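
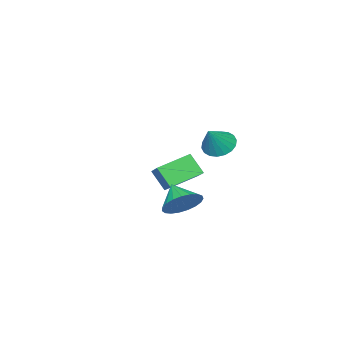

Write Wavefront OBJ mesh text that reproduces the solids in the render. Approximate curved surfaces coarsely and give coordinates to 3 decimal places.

v -1.537 2.705 -0.028
v -0.947 2.686 -0.523
v -0.663 2.815 1.008
v -1.017 3.021 -0.5
v -1.189 3.293 -0.384
v -1.431 3.448 -0.197
v -1.693 3.457 0.023
v -1.925 3.316 0.233
v -2.079 3.055 0.392
v -2.126 2.724 0.467
v -2.057 2.389 0.444
v -1.884 2.117 0.327
v -1.643 1.961 0.14
v -1.38 1.953 -0.08
v -1.149 2.093 -0.29
v -0.994 2.355 -0.448
v 1.489 3.22 -2.262
v 1.965 3.549 -1.572
v 1.091 2.32 -1.558
v 1.637 3.725 -1.532
v 1.284 3.814 -1.618
v 0.966 3.801 -1.815
v 0.739 3.686 -2.09
v 0.641 3.492 -2.394
v 0.69 3.25 -2.675
v 0.877 3.003 -2.885
v 1.17 2.794 -2.988
v 1.518 2.658 -2.964
v 1.861 2.62 -2.82
v 2.14 2.685 -2.578
v 2.306 2.843 -2.283
v 2.331 3.066 -1.983
v 2.21 3.316 -1.732
v -3.291 -1.637 -4.551
v -3.275 -2.375 -3.592
v -4.697 -0.92 -3.975
v -4.681 -1.657 -3.016
v -2.459 -0.623 -3.784
v -2.443 -1.36 -2.825
v -3.865 0.095 -3.208
v -3.849 -0.643 -2.249
f 2 1 4
f 2 4 3
f 4 1 5
f 4 5 3
f 5 1 6
f 5 6 3
f 6 1 7
f 6 7 3
f 7 1 8
f 7 8 3
f 8 1 9
f 8 9 3
f 9 1 10
f 9 10 3
f 10 1 11
f 10 11 3
f 11 1 12
f 11 12 3
f 12 1 13
f 12 13 3
f 13 1 14
f 13 14 3
f 14 1 15
f 14 15 3
f 15 1 16
f 15 16 3
f 16 1 2
f 16 2 3
f 18 17 20
f 18 20 19
f 20 17 21
f 20 21 19
f 21 17 22
f 21 22 19
f 22 17 23
f 22 23 19
f 23 17 24
f 23 24 19
f 24 17 25
f 24 25 19
f 25 17 26
f 25 26 19
f 26 17 27
f 26 27 19
f 27 17 28
f 27 28 19
f 28 17 29
f 28 29 19
f 29 17 30
f 29 30 19
f 30 17 31
f 30 31 19
f 31 17 32
f 31 32 19
f 32 17 33
f 32 33 19
f 33 17 18
f 33 18 19
f 35 37 34
f 38 35 34
f 34 37 36
f 36 38 34
f 35 41 37
f 39 35 38
f 39 41 35
f 37 41 36
f 40 38 36
f 36 41 40
f 40 39 38
f 41 39 40



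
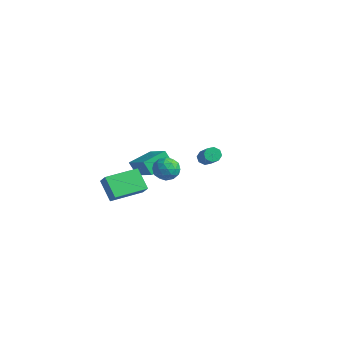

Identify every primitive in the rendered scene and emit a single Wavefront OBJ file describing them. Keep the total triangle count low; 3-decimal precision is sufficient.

v -2.857 -4.725 -0.912
v -2.23 -4.89 -0.218
v -2.402 -2.717 -0.846
v -1.775 -2.882 -0.152
v -1.765 -4.938 -1.948
v -1.138 -5.103 -1.254
v -1.31 -2.93 -1.882
v -0.683 -3.095 -1.188
v -3.837 -1.78 -1.14
v -2.23 -2.071 -0.208
v -3.741 -0.235 -0.822
v -2.135 -0.527 0.11
v -3.305 -1.633 -2.01
v -1.699 -1.925 -1.078
v -3.21 -0.089 -1.692
v -1.603 -0.38 -0.76
v 0.248 -1.824 0.745
v 0.824 -2.242 1.174
v -0.204 -2.978 0.226
v 0.372 -3.396 0.655
v -0.258 -3.03 1.053
v 0.021 -2.317 1.374
v 0.599 -2.903 0.026
v 0.878 -2.19 0.347
v 1.041 -2.909 0.729
v 0.511 -2.988 1.364
v 0.109 -2.232 0.036
v -0.421 -2.311 0.671
v 0.575 -1.931 1.005
v 0.045 -3.289 0.395
v -0.326 -3.073 0.629
v 0.013 -3.319 0.881
v 0.104 -1.976 1.123
v 0.442 -2.221 1.375
v -0.194 -2.685 1.304
v 0.178 -2.999 0.025
v 0.516 -3.244 0.277
v 0.607 -1.901 0.519
v 0.946 -2.147 0.771
v 0.814 -2.535 0.096
v 1.041 -2.569 0.996
v 0.776 -3.248 0.69
v 0.909 -2.958 0.321
v 1.073 -2.539 0.509
v 0.73 -2.615 1.369
v 0.465 -3.294 1.064
v 0.094 -3.079 1.298
v 0.258 -2.66 1.487
v 0.858 -3.008 1.108
v 0.155 -1.926 0.336
v -0.11 -2.605 0.031
v 0.362 -2.56 -0.087
v 0.526 -2.141 0.102
v -0.156 -1.972 0.71
v -0.421 -2.651 0.404
v -0.453 -2.681 0.891
v -0.289 -2.262 1.079
v -0.238 -2.212 0.292
v -3.492 3.905 -2.986
v -3.106 4.01 -3.363
v -1.861 3.42 -2.251
v -2.248 3.315 -1.874
v -3.177 4.338 -3.109
v -1.932 3.749 -1.997
v -3.433 4.413 -2.783
v -2.188 3.823 -1.671
v -3.724 4.19 -2.576
v -2.479 3.6 -1.464
v -3.879 3.8 -2.609
v -2.634 3.21 -1.497
v -3.808 3.471 -2.863
v -2.563 2.882 -1.751
v -3.552 3.397 -3.189
v -2.307 2.807 -2.077
v -3.261 3.62 -3.396
v -2.016 3.03 -2.284
f 2 4 1
f 5 2 1
f 1 4 3
f 3 5 1
f 2 8 4
f 6 2 5
f 6 8 2
f 4 8 3
f 7 5 3
f 3 8 7
f 7 6 5
f 8 6 7
f 10 12 9
f 13 10 9
f 9 12 11
f 11 13 9
f 10 16 12
f 14 10 13
f 14 16 10
f 12 16 11
f 15 13 11
f 11 16 15
f 15 14 13
f 16 14 15
f 17 54 33
f 54 28 57
f 33 57 22
f 54 57 33
f 17 33 29
f 33 22 34
f 29 34 18
f 33 34 29
f 17 29 38
f 29 18 39
f 38 39 24
f 29 39 38
f 17 38 50
f 38 24 53
f 50 53 27
f 38 53 50
f 17 50 54
f 50 27 58
f 54 58 28
f 50 58 54
f 18 34 45
f 34 22 48
f 45 48 26
f 34 48 45
f 22 57 35
f 57 28 56
f 35 56 21
f 57 56 35
f 28 58 55
f 58 27 51
f 55 51 19
f 58 51 55
f 27 53 52
f 53 24 40
f 52 40 23
f 53 40 52
f 24 39 44
f 39 18 41
f 44 41 25
f 39 41 44
f 20 46 32
f 46 26 47
f 32 47 21
f 46 47 32
f 20 32 30
f 32 21 31
f 30 31 19
f 32 31 30
f 20 30 37
f 30 19 36
f 37 36 23
f 30 36 37
f 20 37 42
f 37 23 43
f 42 43 25
f 37 43 42
f 20 42 46
f 42 25 49
f 46 49 26
f 42 49 46
f 21 47 35
f 47 26 48
f 35 48 22
f 47 48 35
f 19 31 55
f 31 21 56
f 55 56 28
f 31 56 55
f 23 36 52
f 36 19 51
f 52 51 27
f 36 51 52
f 25 43 44
f 43 23 40
f 44 40 24
f 43 40 44
f 26 49 45
f 49 25 41
f 45 41 18
f 49 41 45
f 60 59 63
f 60 63 61
f 61 63 64
f 61 64 62
f 63 59 65
f 63 65 64
f 64 65 66
f 64 66 62
f 65 59 67
f 65 67 66
f 66 67 68
f 66 68 62
f 67 59 69
f 67 69 68
f 68 69 70
f 68 70 62
f 69 59 71
f 69 71 70
f 70 71 72
f 70 72 62
f 71 59 73
f 71 73 72
f 72 73 74
f 72 74 62
f 73 59 75
f 73 75 74
f 74 75 76
f 74 76 62
f 75 59 60
f 75 60 76
f 76 60 61
f 76 61 62



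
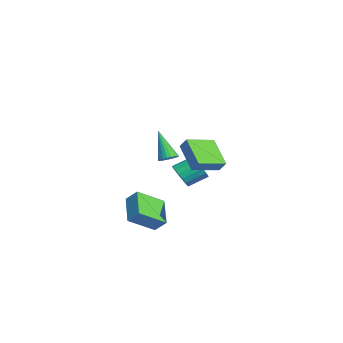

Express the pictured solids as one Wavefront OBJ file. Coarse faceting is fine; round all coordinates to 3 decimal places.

v -2.883 0.328 0.894
v -2.448 0.644 1.539
v -3.6 2.04 0.537
v -3.165 2.357 1.182
v -1.235 0.743 -0.422
v -0.8 1.06 0.223
v -1.952 2.456 -0.779
v -1.517 2.772 -0.134
v 2.52 -3.405 -2.653
v 0.847 -3.276 -1.659
v 2.056 -1.835 -3.637
v 0.383 -1.707 -2.643
v 2.977 -2.833 -1.957
v 1.304 -2.705 -0.963
v 2.513 -1.264 -2.941
v 0.84 -1.135 -1.947
v 4.002 -1.382 2.401
v 4.504 -1.296 2.679
v 3.098 -1.798 4.159
v 4.407 -1.076 2.682
v 4.24 -0.908 2.636
v 4.032 -0.822 2.549
v 3.819 -0.832 2.437
v 3.637 -0.938 2.319
v 3.518 -1.121 2.215
v 3.484 -1.348 2.143
v 3.538 -1.582 2.115
v 3.673 -1.78 2.138
v 3.865 -1.91 2.205
v 4.08 -1.949 2.307
v 4.282 -1.889 2.425
v 4.435 -1.742 2.538
v 4.514 -1.532 2.628
v -3.839 0.503 -1.835
v -3.37 0.168 -1.157
v -3.472 1.382 -0.487
v -3.941 1.717 -1.165
v -3.089 0.321 -1.391
v -3.192 1.535 -0.721
v -2.957 0.51 -1.714
v -3.06 1.724 -1.043
v -3 0.698 -2.06
v -3.102 1.911 -1.389
v -3.209 0.847 -2.361
v -3.311 2.061 -1.691
v -3.542 0.928 -2.559
v -3.645 2.142 -1.888
v -3.935 0.925 -2.613
v -4.037 2.138 -1.943
v -4.308 0.838 -2.513
v -4.41 2.052 -1.843
v -4.588 0.685 -2.279
v -4.691 1.899 -1.609
v -4.72 0.496 -1.957
v -4.823 1.71 -1.286
v -4.678 0.309 -1.611
v -4.78 1.522 -0.94
v -4.469 0.159 -1.309
v -4.571 1.373 -0.639
v -4.135 0.078 -1.112
v -4.238 1.292 -0.441
v -3.743 0.082 -1.057
v -3.845 1.295 -0.387
f 2 4 1
f 5 2 1
f 1 4 3
f 3 5 1
f 2 8 4
f 6 2 5
f 6 8 2
f 4 8 3
f 7 5 3
f 3 8 7
f 7 6 5
f 8 6 7
f 10 12 9
f 13 10 9
f 9 12 11
f 11 13 9
f 10 16 12
f 14 10 13
f 14 16 10
f 12 16 11
f 15 13 11
f 11 16 15
f 15 14 13
f 16 14 15
f 18 17 20
f 18 20 19
f 20 17 21
f 20 21 19
f 21 17 22
f 21 22 19
f 22 17 23
f 22 23 19
f 23 17 24
f 23 24 19
f 24 17 25
f 24 25 19
f 25 17 26
f 25 26 19
f 26 17 27
f 26 27 19
f 27 17 28
f 27 28 19
f 28 17 29
f 28 29 19
f 29 17 30
f 29 30 19
f 30 17 31
f 30 31 19
f 31 17 32
f 31 32 19
f 32 17 33
f 32 33 19
f 33 17 18
f 33 18 19
f 35 34 38
f 35 38 36
f 36 38 39
f 36 39 37
f 38 34 40
f 38 40 39
f 39 40 41
f 39 41 37
f 40 34 42
f 40 42 41
f 41 42 43
f 41 43 37
f 42 34 44
f 42 44 43
f 43 44 45
f 43 45 37
f 44 34 46
f 44 46 45
f 45 46 47
f 45 47 37
f 46 34 48
f 46 48 47
f 47 48 49
f 47 49 37
f 48 34 50
f 48 50 49
f 49 50 51
f 49 51 37
f 50 34 52
f 50 52 51
f 51 52 53
f 51 53 37
f 52 34 54
f 52 54 53
f 53 54 55
f 53 55 37
f 54 34 56
f 54 56 55
f 55 56 57
f 55 57 37
f 56 34 58
f 56 58 57
f 57 58 59
f 57 59 37
f 58 34 60
f 58 60 59
f 59 60 61
f 59 61 37
f 60 34 62
f 60 62 61
f 61 62 63
f 61 63 37
f 62 34 35
f 62 35 63
f 63 35 36
f 63 36 37



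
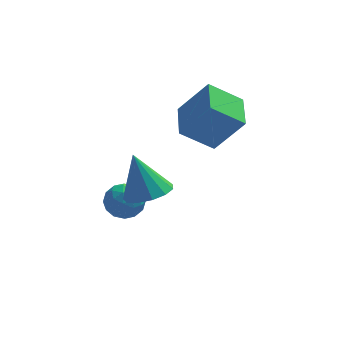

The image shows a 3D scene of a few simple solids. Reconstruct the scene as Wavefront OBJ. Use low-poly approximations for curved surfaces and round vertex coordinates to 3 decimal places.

v -0.22 -0.81 1.804
v 0.899 -1.015 3.301
v -0.125 0.801 1.954
v 0.994 0.595 3.451
v 1.086 -0.795 0.829
v 2.205 -1.001 2.326
v 1.181 0.815 0.979
v 2.3 0.61 2.476
v -2.621 -0.443 -1.327
v -1.865 -0.227 -1.625
v -2.675 -1.473 -2.215
v -1.919 -1.257 -2.513
v -1.99 -1.577 -1.738
v -1.956 -0.94 -1.19
v -2.584 -0.76 -2.65
v -2.55 -0.123 -2.102
v -1.842 -0.422 -2.443
v -1.475 -0.927 -1.879
v -3.065 -0.773 -1.961
v -2.698 -1.278 -1.397
v -2.238 -0.245 -1.398
v -2.302 -1.455 -2.442
v -2.344 -1.644 -1.987
v -1.899 -1.516 -2.162
v -2.292 -0.664 -1.142
v -1.847 -0.537 -1.317
v -1.921 -1.331 -1.384
v -2.693 -1.163 -2.523
v -2.248 -1.036 -2.698
v -2.641 -0.184 -1.678
v -2.196 -0.056 -1.853
v -2.619 -0.369 -2.456
v -1.78 -0.232 -2.054
v -1.812 -0.838 -2.576
v -2.203 -0.545 -2.657
v -2.183 -0.171 -2.334
v -1.564 -0.529 -1.723
v -1.596 -1.135 -2.244
v -1.638 -1.323 -1.789
v -1.618 -0.949 -1.467
v -1.551 -0.644 -2.203
v -2.944 -0.565 -1.596
v -2.976 -1.171 -2.117
v -2.922 -0.751 -2.373
v -2.902 -0.377 -2.051
v -2.728 -0.862 -1.264
v -2.76 -1.468 -1.786
v -2.357 -1.529 -1.506
v -2.337 -1.155 -1.183
v -2.989 -1.056 -1.637
v -1.497 -2.733 0.064
v -0.932 -3.398 0.464
v -2.003 -2.147 1.756
v -0.626 -2.956 0.402
v -0.597 -2.443 0.233
v -0.854 -2.022 0.011
v -1.314 -1.826 -0.195
v -1.833 -1.919 -0.318
v -2.245 -2.269 -0.32
v -2.419 -2.767 -0.2
v -2.301 -3.254 0.004
v -1.927 -3.575 0.227
v -1.417 -3.629 0.398
f 2 4 1
f 5 2 1
f 1 4 3
f 3 5 1
f 2 8 4
f 6 2 5
f 6 8 2
f 4 8 3
f 7 5 3
f 3 8 7
f 7 6 5
f 8 6 7
f 9 46 25
f 46 20 49
f 25 49 14
f 46 49 25
f 9 25 21
f 25 14 26
f 21 26 10
f 25 26 21
f 9 21 30
f 21 10 31
f 30 31 16
f 21 31 30
f 9 30 42
f 30 16 45
f 42 45 19
f 30 45 42
f 9 42 46
f 42 19 50
f 46 50 20
f 42 50 46
f 10 26 37
f 26 14 40
f 37 40 18
f 26 40 37
f 14 49 27
f 49 20 48
f 27 48 13
f 49 48 27
f 20 50 47
f 50 19 43
f 47 43 11
f 50 43 47
f 19 45 44
f 45 16 32
f 44 32 15
f 45 32 44
f 16 31 36
f 31 10 33
f 36 33 17
f 31 33 36
f 12 38 24
f 38 18 39
f 24 39 13
f 38 39 24
f 12 24 22
f 24 13 23
f 22 23 11
f 24 23 22
f 12 22 29
f 22 11 28
f 29 28 15
f 22 28 29
f 12 29 34
f 29 15 35
f 34 35 17
f 29 35 34
f 12 34 38
f 34 17 41
f 38 41 18
f 34 41 38
f 13 39 27
f 39 18 40
f 27 40 14
f 39 40 27
f 11 23 47
f 23 13 48
f 47 48 20
f 23 48 47
f 15 28 44
f 28 11 43
f 44 43 19
f 28 43 44
f 17 35 36
f 35 15 32
f 36 32 16
f 35 32 36
f 18 41 37
f 41 17 33
f 37 33 10
f 41 33 37
f 52 51 54
f 52 54 53
f 54 51 55
f 54 55 53
f 55 51 56
f 55 56 53
f 56 51 57
f 56 57 53
f 57 51 58
f 57 58 53
f 58 51 59
f 58 59 53
f 59 51 60
f 59 60 53
f 60 51 61
f 60 61 53
f 61 51 62
f 61 62 53
f 62 51 63
f 62 63 53
f 63 51 52
f 63 52 53



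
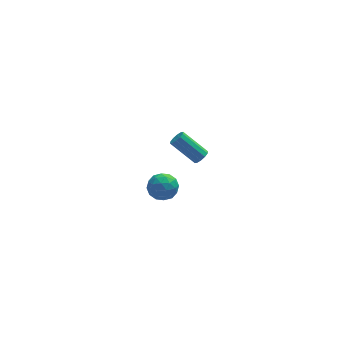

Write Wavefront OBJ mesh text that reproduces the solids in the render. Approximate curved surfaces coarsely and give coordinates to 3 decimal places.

v -0.423 4.259 -4.114
v 0.066 4.703 -3.406
v -0.286 2.897 -3.354
v 0.203 3.341 -2.646
v -0.74 3.521 -2.77
v -0.824 4.362 -3.24
v 0.604 3.238 -3.52
v 0.52 4.079 -3.99
v 0.7 4.072 -3.04
v -0.13 4.247 -2.576
v -0.09 3.353 -4.184
v -0.92 3.528 -3.72
v -0.191 4.6 -3.827
v -0.029 3 -2.933
v -0.583 3.105 -3.006
v -0.296 3.366 -2.59
v -0.714 4.4 -3.729
v -0.427 4.661 -3.313
v -0.9 3.967 -2.939
v 0.207 2.939 -3.447
v 0.494 3.2 -3.031
v 0.076 4.234 -4.17
v 0.363 4.495 -3.754
v 0.68 3.633 -3.821
v 0.47 4.49 -3.195
v 0.55 3.69 -2.749
v 0.786 3.629 -3.262
v 0.736 4.124 -3.538
v -0.019 4.593 -2.923
v 0.062 3.793 -2.476
v -0.492 3.899 -2.549
v -0.542 4.393 -2.825
v 0.354 4.222 -2.707
v -0.282 3.807 -4.284
v -0.201 3.007 -3.837
v 0.322 3.207 -3.935
v 0.272 3.701 -4.211
v -0.77 3.91 -4.011
v -0.69 3.11 -3.565
v -0.956 3.476 -3.222
v -1.006 3.971 -3.498
v -0.574 3.378 -4.053
v 1.227 -0.631 3.316
v 1.54 -0.731 3.693
v 0.346 0.011 4.881
v 0.033 0.111 4.504
v 1.607 -0.449 3.585
v 0.414 0.293 4.773
v 1.529 -0.237 3.374
v 0.336 0.505 4.562
v 1.336 -0.175 3.141
v 0.142 0.567 4.329
v 1.101 -0.288 2.975
v -0.093 0.454 4.163
v 0.914 -0.531 2.939
v -0.28 0.211 4.127
v 0.846 -0.813 3.047
v -0.347 -0.071 4.235
v 0.924 -1.025 3.258
v -0.269 -0.283 4.446
v 1.118 -1.087 3.491
v -0.076 -0.345 4.679
v 1.353 -0.974 3.657
v 0.159 -0.232 4.845
f 1 38 17
f 38 12 41
f 17 41 6
f 38 41 17
f 1 17 13
f 17 6 18
f 13 18 2
f 17 18 13
f 1 13 22
f 13 2 23
f 22 23 8
f 13 23 22
f 1 22 34
f 22 8 37
f 34 37 11
f 22 37 34
f 1 34 38
f 34 11 42
f 38 42 12
f 34 42 38
f 2 18 29
f 18 6 32
f 29 32 10
f 18 32 29
f 6 41 19
f 41 12 40
f 19 40 5
f 41 40 19
f 12 42 39
f 42 11 35
f 39 35 3
f 42 35 39
f 11 37 36
f 37 8 24
f 36 24 7
f 37 24 36
f 8 23 28
f 23 2 25
f 28 25 9
f 23 25 28
f 4 30 16
f 30 10 31
f 16 31 5
f 30 31 16
f 4 16 14
f 16 5 15
f 14 15 3
f 16 15 14
f 4 14 21
f 14 3 20
f 21 20 7
f 14 20 21
f 4 21 26
f 21 7 27
f 26 27 9
f 21 27 26
f 4 26 30
f 26 9 33
f 30 33 10
f 26 33 30
f 5 31 19
f 31 10 32
f 19 32 6
f 31 32 19
f 3 15 39
f 15 5 40
f 39 40 12
f 15 40 39
f 7 20 36
f 20 3 35
f 36 35 11
f 20 35 36
f 9 27 28
f 27 7 24
f 28 24 8
f 27 24 28
f 10 33 29
f 33 9 25
f 29 25 2
f 33 25 29
f 44 43 47
f 44 47 45
f 45 47 48
f 45 48 46
f 47 43 49
f 47 49 48
f 48 49 50
f 48 50 46
f 49 43 51
f 49 51 50
f 50 51 52
f 50 52 46
f 51 43 53
f 51 53 52
f 52 53 54
f 52 54 46
f 53 43 55
f 53 55 54
f 54 55 56
f 54 56 46
f 55 43 57
f 55 57 56
f 56 57 58
f 56 58 46
f 57 43 59
f 57 59 58
f 58 59 60
f 58 60 46
f 59 43 61
f 59 61 60
f 60 61 62
f 60 62 46
f 61 43 63
f 61 63 62
f 62 63 64
f 62 64 46
f 63 43 44
f 63 44 64
f 64 44 45
f 64 45 46



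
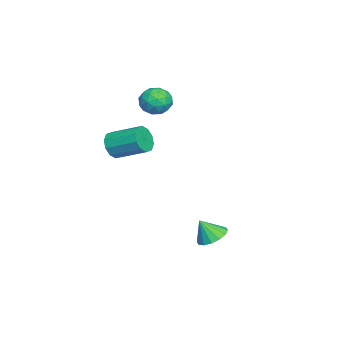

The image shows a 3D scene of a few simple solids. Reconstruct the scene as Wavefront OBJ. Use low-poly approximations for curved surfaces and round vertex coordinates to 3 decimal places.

v 1.494 1.715 -3.955
v 1.986 1.15 -4.336
v 1.606 1.105 -2.905
v 2.258 1.455 -4.188
v 2.326 1.83 -3.978
v 2.17 2.174 -3.761
v 1.834 2.395 -3.597
v 1.406 2.433 -3.529
v 1.002 2.28 -3.575
v 0.73 1.975 -3.723
v 0.662 1.6 -3.933
v 0.817 1.256 -4.149
v 1.154 1.035 -4.314
v 1.582 0.997 -4.382
v -2.722 -1.088 2.823
v -2.123 -1.762 2.765
v -3.817 -2.058 2.775
v -3.218 -2.732 2.717
v -3.295 -2.261 3.485
v -2.619 -1.661 3.515
v -3.321 -2.159 2.025
v -2.645 -1.559 2.055
v -2.493 -2.424 2.272
v -2.477 -2.487 3.174
v -3.463 -1.333 2.366
v -3.447 -1.396 3.268
v -2.326 -1.34 2.798
v -3.614 -2.48 2.742
v -3.659 -2.203 3.193
v -3.307 -2.599 3.159
v -2.618 -1.281 3.239
v -2.265 -1.677 3.205
v -2.955 -1.97 3.628
v -3.675 -2.143 2.335
v -3.322 -2.539 2.301
v -2.633 -1.221 2.381
v -2.281 -1.617 2.347
v -2.985 -1.85 1.912
v -2.192 -2.125 2.475
v -2.835 -2.695 2.446
v -2.896 -2.358 2.04
v -2.498 -2.006 2.057
v -2.182 -2.163 3.005
v -2.826 -2.732 2.976
v -2.871 -2.455 3.428
v -2.474 -2.103 3.445
v -2.4 -2.551 2.715
v -3.114 -1.088 2.564
v -3.758 -1.657 2.535
v -3.466 -1.717 2.095
v -3.069 -1.365 2.112
v -3.105 -1.125 3.094
v -3.748 -1.695 3.065
v -3.442 -1.814 3.483
v -3.044 -1.462 3.5
v -3.54 -1.269 2.825
v 2.175 -2.848 1.997
v 2.602 -2.65 1.362
v 2.912 -1.115 2.049
v 2.485 -1.312 2.683
v 2.139 -2.519 1.279
v 2.449 -0.984 1.966
v 1.689 -2.514 1.47
v 2 -0.979 2.157
v 1.425 -2.636 1.863
v 1.736 -1.101 2.549
v 1.448 -2.839 2.306
v 1.758 -1.304 2.992
v 1.748 -3.045 2.631
v 2.058 -1.51 3.318
v 2.211 -3.176 2.714
v 2.521 -1.641 3.401
v 2.66 -3.181 2.523
v 2.971 -1.646 3.21
v 2.924 -3.059 2.131
v 3.235 -1.524 2.817
v 2.902 -2.856 1.688
v 3.212 -1.321 2.374
f 2 1 4
f 2 4 3
f 4 1 5
f 4 5 3
f 5 1 6
f 5 6 3
f 6 1 7
f 6 7 3
f 7 1 8
f 7 8 3
f 8 1 9
f 8 9 3
f 9 1 10
f 9 10 3
f 10 1 11
f 10 11 3
f 11 1 12
f 11 12 3
f 12 1 13
f 12 13 3
f 13 1 14
f 13 14 3
f 14 1 2
f 14 2 3
f 15 52 31
f 52 26 55
f 31 55 20
f 52 55 31
f 15 31 27
f 31 20 32
f 27 32 16
f 31 32 27
f 15 27 36
f 27 16 37
f 36 37 22
f 27 37 36
f 15 36 48
f 36 22 51
f 48 51 25
f 36 51 48
f 15 48 52
f 48 25 56
f 52 56 26
f 48 56 52
f 16 32 43
f 32 20 46
f 43 46 24
f 32 46 43
f 20 55 33
f 55 26 54
f 33 54 19
f 55 54 33
f 26 56 53
f 56 25 49
f 53 49 17
f 56 49 53
f 25 51 50
f 51 22 38
f 50 38 21
f 51 38 50
f 22 37 42
f 37 16 39
f 42 39 23
f 37 39 42
f 18 44 30
f 44 24 45
f 30 45 19
f 44 45 30
f 18 30 28
f 30 19 29
f 28 29 17
f 30 29 28
f 18 28 35
f 28 17 34
f 35 34 21
f 28 34 35
f 18 35 40
f 35 21 41
f 40 41 23
f 35 41 40
f 18 40 44
f 40 23 47
f 44 47 24
f 40 47 44
f 19 45 33
f 45 24 46
f 33 46 20
f 45 46 33
f 17 29 53
f 29 19 54
f 53 54 26
f 29 54 53
f 21 34 50
f 34 17 49
f 50 49 25
f 34 49 50
f 23 41 42
f 41 21 38
f 42 38 22
f 41 38 42
f 24 47 43
f 47 23 39
f 43 39 16
f 47 39 43
f 58 57 61
f 58 61 59
f 59 61 62
f 59 62 60
f 61 57 63
f 61 63 62
f 62 63 64
f 62 64 60
f 63 57 65
f 63 65 64
f 64 65 66
f 64 66 60
f 65 57 67
f 65 67 66
f 66 67 68
f 66 68 60
f 67 57 69
f 67 69 68
f 68 69 70
f 68 70 60
f 69 57 71
f 69 71 70
f 70 71 72
f 70 72 60
f 71 57 73
f 71 73 72
f 72 73 74
f 72 74 60
f 73 57 75
f 73 75 74
f 74 75 76
f 74 76 60
f 75 57 77
f 75 77 76
f 76 77 78
f 76 78 60
f 77 57 58
f 77 58 78
f 78 58 59
f 78 59 60



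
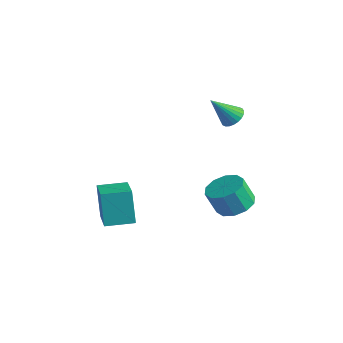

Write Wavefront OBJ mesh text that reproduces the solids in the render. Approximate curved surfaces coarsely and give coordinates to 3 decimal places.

v 0.53 2.071 2.377
v 0.928 2.459 2.818
v -0.03 1.069 3.763
v 0.689 2.6 2.823
v 0.426 2.659 2.76
v 0.179 2.629 2.638
v -0.015 2.515 2.477
v -0.125 2.332 2.3
v -0.136 2.11 2.135
v -0.046 1.881 2.007
v 0.133 1.682 1.935
v 0.372 1.542 1.93
v 0.635 1.482 1.994
v 0.882 1.512 2.115
v 1.075 1.627 2.277
v 1.186 1.809 2.453
v 1.197 2.032 2.618
v 1.106 2.26 2.746
v -3.36 -3.356 -4.527
v -3.988 -3.026 -2.657
v -2.479 -2.058 -4.461
v -3.107 -1.728 -2.591
v -1.713 -4.512 -3.769
v -2.341 -4.182 -1.899
v -0.832 -3.214 -3.703
v -1.46 -2.884 -1.833
v 2.253 0.663 -2.589
v 2.966 -0.12 -2.643
v 2.58 -0.565 -1.285
v 1.867 0.217 -1.231
v 3.261 0.406 -2.386
v 2.875 -0.04 -1.029
v 3.172 1.029 -2.207
v 2.785 0.584 -0.849
v 2.731 1.513 -2.173
v 2.345 1.067 -0.816
v 2.108 1.672 -2.299
v 1.721 1.226 -0.941
v 1.54 1.445 -2.535
v 1.154 1 -1.177
v 1.245 0.92 -2.791
v 0.859 0.474 -1.434
v 1.335 0.296 -2.971
v 0.948 -0.149 -1.613
v 1.775 -0.187 -3.004
v 1.389 -0.633 -1.647
v 2.399 -0.346 -2.879
v 2.012 -0.792 -1.521
f 2 1 4
f 2 4 3
f 4 1 5
f 4 5 3
f 5 1 6
f 5 6 3
f 6 1 7
f 6 7 3
f 7 1 8
f 7 8 3
f 8 1 9
f 8 9 3
f 9 1 10
f 9 10 3
f 10 1 11
f 10 11 3
f 11 1 12
f 11 12 3
f 12 1 13
f 12 13 3
f 13 1 14
f 13 14 3
f 14 1 15
f 14 15 3
f 15 1 16
f 15 16 3
f 16 1 17
f 16 17 3
f 17 1 18
f 17 18 3
f 18 1 2
f 18 2 3
f 20 22 19
f 23 20 19
f 19 22 21
f 21 23 19
f 20 26 22
f 24 20 23
f 24 26 20
f 22 26 21
f 25 23 21
f 21 26 25
f 25 24 23
f 26 24 25
f 28 27 31
f 28 31 29
f 29 31 32
f 29 32 30
f 31 27 33
f 31 33 32
f 32 33 34
f 32 34 30
f 33 27 35
f 33 35 34
f 34 35 36
f 34 36 30
f 35 27 37
f 35 37 36
f 36 37 38
f 36 38 30
f 37 27 39
f 37 39 38
f 38 39 40
f 38 40 30
f 39 27 41
f 39 41 40
f 40 41 42
f 40 42 30
f 41 27 43
f 41 43 42
f 42 43 44
f 42 44 30
f 43 27 45
f 43 45 44
f 44 45 46
f 44 46 30
f 45 27 47
f 45 47 46
f 46 47 48
f 46 48 30
f 47 27 28
f 47 28 48
f 48 28 29
f 48 29 30



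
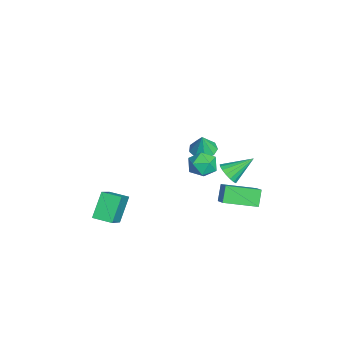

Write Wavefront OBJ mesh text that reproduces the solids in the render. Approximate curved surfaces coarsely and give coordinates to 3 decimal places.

v -3.252 1.867 -1.418
v -2.438 1.92 -1.62
v -2.928 1.773 -0.142
v -2.652 2.445 -1.527
v -3.147 2.7 -1.384
v -3.69 2.565 -1.256
v -4.029 2.103 -1.204
v -4.004 1.531 -1.252
v -3.627 1.116 -1.378
v -3.074 1.053 -1.523
v -2.605 1.37 -1.619
v 2.022 -4.08 -2.991
v 1.027 -3.547 -1.627
v 2.419 -2.998 -3.124
v 1.424 -2.465 -1.76
v 3.596 -4.495 -1.68
v 2.601 -3.962 -0.316
v 3.993 -3.413 -1.813
v 2.998 -2.88 -0.449
v 1.74 1.566 2.06
v 2.086 2.068 1.378
v 3.074 0.972 2.302
v 3.42 1.474 1.62
v 3.147 1.879 2.393
v 2.323 2.246 2.244
v 2.837 0.794 1.436
v 2.013 1.161 1.287
v 2.765 1.59 0.993
v 2.957 2.261 1.584
v 2.203 0.779 2.096
v 2.395 1.45 2.687
v 1.128 2.475 -2.513
v 0.462 2.668 -1.596
v 1.07 4.471 -2.976
v 0.404 4.664 -2.059
v 2.196 2.676 -1.781
v 1.53 2.869 -0.864
v 2.138 4.672 -2.244
v 1.472 4.865 -1.327
v -2.216 3.253 -2.865
v -1.685 3.674 -3.291
v -2.544 4.727 -1.815
v -2.016 3.731 -3.475
v -2.393 3.679 -3.519
v -2.729 3.529 -3.413
v -2.948 3.315 -3.182
v -2.999 3.088 -2.878
v -2.87 2.898 -2.572
v -2.592 2.789 -2.332
v -2.227 2.787 -2.215
v -1.86 2.891 -2.246
v -1.575 3.078 -2.42
v -1.436 3.305 -2.695
v -1.476 3.52 -3.01
f 2 1 4
f 2 4 3
f 4 1 5
f 4 5 3
f 5 1 6
f 5 6 3
f 6 1 7
f 6 7 3
f 7 1 8
f 7 8 3
f 8 1 9
f 8 9 3
f 9 1 10
f 9 10 3
f 10 1 11
f 10 11 3
f 11 1 2
f 11 2 3
f 13 15 12
f 16 13 12
f 12 15 14
f 14 16 12
f 13 19 15
f 17 13 16
f 17 19 13
f 15 19 14
f 18 16 14
f 14 19 18
f 18 17 16
f 19 17 18
f 20 31 25
f 20 25 21
f 20 21 27
f 20 27 30
f 20 30 31
f 21 25 29
f 25 31 24
f 31 30 22
f 30 27 26
f 27 21 28
f 23 29 24
f 23 24 22
f 23 22 26
f 23 26 28
f 23 28 29
f 24 29 25
f 22 24 31
f 26 22 30
f 28 26 27
f 29 28 21
f 33 35 32
f 36 33 32
f 32 35 34
f 34 36 32
f 33 39 35
f 37 33 36
f 37 39 33
f 35 39 34
f 38 36 34
f 34 39 38
f 38 37 36
f 39 37 38
f 41 40 43
f 41 43 42
f 43 40 44
f 43 44 42
f 44 40 45
f 44 45 42
f 45 40 46
f 45 46 42
f 46 40 47
f 46 47 42
f 47 40 48
f 47 48 42
f 48 40 49
f 48 49 42
f 49 40 50
f 49 50 42
f 50 40 51
f 50 51 42
f 51 40 52
f 51 52 42
f 52 40 53
f 52 53 42
f 53 40 54
f 53 54 42
f 54 40 41
f 54 41 42



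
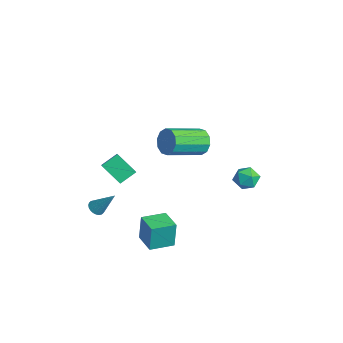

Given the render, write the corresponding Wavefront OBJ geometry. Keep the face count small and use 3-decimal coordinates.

v -2.783 -2.063 -0.996
v -3.788 -2.659 -0.072
v -2.838 -1.122 -0.448
v -3.843 -1.719 0.476
v -1.877 -2.441 -0.256
v -2.882 -3.038 0.668
v -1.932 -1.501 0.292
v -2.937 -2.097 1.216
v -0.091 1.294 3.048
v 0.357 1.571 3.676
v 0.499 -0.437 4.461
v 0.051 -0.714 3.832
v -0.131 1.589 3.812
v 0.011 -0.418 4.596
v -0.604 1.495 3.655
v -0.462 -0.512 4.44
v -0.88 1.324 3.267
v -0.739 -0.684 4.051
v -0.856 1.141 2.795
v -0.714 -0.867 3.579
v -0.539 1.017 2.419
v -0.397 -0.991 3.204
v -0.051 0.998 2.284
v 0.091 -1.009 3.068
v 0.422 1.092 2.44
v 0.564 -0.915 3.225
v 0.699 1.264 2.829
v 0.84 -0.744 3.613
v 0.674 1.447 3.301
v 0.816 -0.561 4.085
v 0.104 -2.31 -3.189
v 0.036 -2.158 -1.658
v 0.146 -0.928 -3.325
v 0.078 -0.775 -1.794
v 1.442 -2.345 -3.126
v 1.374 -2.192 -1.595
v 1.484 -0.962 -3.262
v 1.416 -0.81 -1.731
v -0.596 3.805 -0.376
v -0.054 4.218 0.022
v 0.254 3.582 -1.302
v 0.796 3.995 -0.904
v 0.549 3.299 -0.627
v 0.023 3.437 -0.055
v 0.177 4.363 -1.225
v -0.349 4.501 -0.653
v 0.423 4.563 -0.503
v 0.653 3.905 -0.133
v -0.453 3.895 -1.147
v -0.223 3.237 -0.777
v -4.18 -2.846 -3.831
v -3.787 -2.707 -4.142
v -3.4 -2.094 -2.509
v -3.911 -2.547 -4.16
v -4.075 -2.433 -4.129
v -4.255 -2.381 -4.051
v -4.424 -2.4 -3.941
v -4.556 -2.487 -3.813
v -4.631 -2.629 -3.689
v -4.637 -2.803 -3.586
v -4.574 -2.985 -3.52
v -4.45 -3.145 -3.502
v -4.286 -3.259 -3.534
v -4.106 -3.311 -3.611
v -3.937 -3.292 -3.722
v -3.805 -3.205 -3.849
v -3.73 -3.063 -3.974
v -3.724 -2.889 -4.077
f 2 4 1
f 5 2 1
f 1 4 3
f 3 5 1
f 2 8 4
f 6 2 5
f 6 8 2
f 4 8 3
f 7 5 3
f 3 8 7
f 7 6 5
f 8 6 7
f 10 9 13
f 10 13 11
f 11 13 14
f 11 14 12
f 13 9 15
f 13 15 14
f 14 15 16
f 14 16 12
f 15 9 17
f 15 17 16
f 16 17 18
f 16 18 12
f 17 9 19
f 17 19 18
f 18 19 20
f 18 20 12
f 19 9 21
f 19 21 20
f 20 21 22
f 20 22 12
f 21 9 23
f 21 23 22
f 22 23 24
f 22 24 12
f 23 9 25
f 23 25 24
f 24 25 26
f 24 26 12
f 25 9 27
f 25 27 26
f 26 27 28
f 26 28 12
f 27 9 29
f 27 29 28
f 28 29 30
f 28 30 12
f 29 9 10
f 29 10 30
f 30 10 11
f 30 11 12
f 32 34 31
f 35 32 31
f 31 34 33
f 33 35 31
f 32 38 34
f 36 32 35
f 36 38 32
f 34 38 33
f 37 35 33
f 33 38 37
f 37 36 35
f 38 36 37
f 39 50 44
f 39 44 40
f 39 40 46
f 39 46 49
f 39 49 50
f 40 44 48
f 44 50 43
f 50 49 41
f 49 46 45
f 46 40 47
f 42 48 43
f 42 43 41
f 42 41 45
f 42 45 47
f 42 47 48
f 43 48 44
f 41 43 50
f 45 41 49
f 47 45 46
f 48 47 40
f 52 51 54
f 52 54 53
f 54 51 55
f 54 55 53
f 55 51 56
f 55 56 53
f 56 51 57
f 56 57 53
f 57 51 58
f 57 58 53
f 58 51 59
f 58 59 53
f 59 51 60
f 59 60 53
f 60 51 61
f 60 61 53
f 61 51 62
f 61 62 53
f 62 51 63
f 62 63 53
f 63 51 64
f 63 64 53
f 64 51 65
f 64 65 53
f 65 51 66
f 65 66 53
f 66 51 67
f 66 67 53
f 67 51 68
f 67 68 53
f 68 51 52
f 68 52 53



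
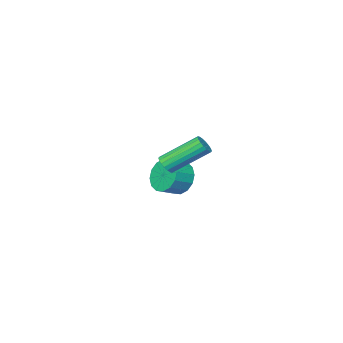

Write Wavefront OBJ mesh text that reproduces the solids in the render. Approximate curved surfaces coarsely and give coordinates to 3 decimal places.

v -0.96 -3.484 -3.886
v -0.563 -2.964 -4.681
v 0.437 -3.035 -4.229
v 0.04 -3.556 -3.434
v -0.697 -2.59 -4.325
v 0.303 -2.662 -3.873
v -0.902 -2.456 -3.852
v 0.098 -2.528 -3.399
v -1.122 -2.598 -3.387
v -0.122 -2.67 -2.935
v -1.299 -2.977 -3.056
v -0.299 -3.049 -2.604
v -1.385 -3.492 -2.948
v -0.385 -3.564 -2.496
v -1.357 -4.005 -3.091
v -0.357 -4.076 -2.639
v -1.223 -4.378 -3.447
v -0.223 -4.45 -2.995
v -1.018 -4.512 -3.921
v -0.018 -4.584 -3.468
v -0.798 -4.37 -4.385
v 0.202 -4.442 -3.933
v -0.621 -3.991 -4.716
v 0.379 -4.063 -4.264
v -0.535 -3.476 -4.824
v 0.465 -3.548 -4.372
v 3.806 1.705 0.223
v 4.062 1.521 0.649
v 2.67 2.53 1.923
v 2.414 2.715 1.497
v 4.171 1.725 0.606
v 2.78 2.735 1.88
v 4.208 1.926 0.488
v 2.817 2.935 1.762
v 4.166 2.083 0.317
v 2.774 3.092 1.591
v 4.052 2.165 0.128
v 2.66 3.174 1.402
v 3.889 2.156 -0.043
v 2.498 3.165 1.231
v 3.71 2.058 -0.161
v 2.318 3.067 1.113
v 3.55 1.89 -0.203
v 2.158 2.899 1.071
v 3.44 1.685 -0.16
v 2.049 2.695 1.114
v 3.403 1.485 -0.042
v 2.012 2.494 1.232
v 3.446 1.328 0.129
v 2.054 2.337 1.403
v 3.56 1.246 0.318
v 2.168 2.255 1.592
v 3.722 1.255 0.489
v 2.331 2.264 1.763
v 3.902 1.353 0.607
v 2.51 2.362 1.881
f 2 1 5
f 2 5 3
f 3 5 6
f 3 6 4
f 5 1 7
f 5 7 6
f 6 7 8
f 6 8 4
f 7 1 9
f 7 9 8
f 8 9 10
f 8 10 4
f 9 1 11
f 9 11 10
f 10 11 12
f 10 12 4
f 11 1 13
f 11 13 12
f 12 13 14
f 12 14 4
f 13 1 15
f 13 15 14
f 14 15 16
f 14 16 4
f 15 1 17
f 15 17 16
f 16 17 18
f 16 18 4
f 17 1 19
f 17 19 18
f 18 19 20
f 18 20 4
f 19 1 21
f 19 21 20
f 20 21 22
f 20 22 4
f 21 1 23
f 21 23 22
f 22 23 24
f 22 24 4
f 23 1 25
f 23 25 24
f 24 25 26
f 24 26 4
f 25 1 2
f 25 2 26
f 26 2 3
f 26 3 4
f 28 27 31
f 28 31 29
f 29 31 32
f 29 32 30
f 31 27 33
f 31 33 32
f 32 33 34
f 32 34 30
f 33 27 35
f 33 35 34
f 34 35 36
f 34 36 30
f 35 27 37
f 35 37 36
f 36 37 38
f 36 38 30
f 37 27 39
f 37 39 38
f 38 39 40
f 38 40 30
f 39 27 41
f 39 41 40
f 40 41 42
f 40 42 30
f 41 27 43
f 41 43 42
f 42 43 44
f 42 44 30
f 43 27 45
f 43 45 44
f 44 45 46
f 44 46 30
f 45 27 47
f 45 47 46
f 46 47 48
f 46 48 30
f 47 27 49
f 47 49 48
f 48 49 50
f 48 50 30
f 49 27 51
f 49 51 50
f 50 51 52
f 50 52 30
f 51 27 53
f 51 53 52
f 52 53 54
f 52 54 30
f 53 27 55
f 53 55 54
f 54 55 56
f 54 56 30
f 55 27 28
f 55 28 56
f 56 28 29
f 56 29 30



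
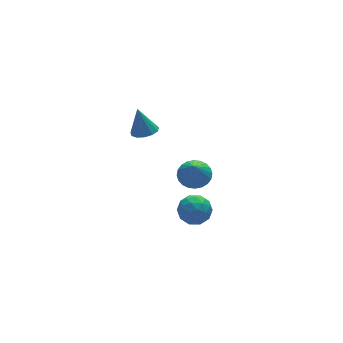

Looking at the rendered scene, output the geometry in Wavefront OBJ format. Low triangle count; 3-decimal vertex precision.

v 2.151 1.076 -1.582
v 3.073 1.363 -1.195
v 1.729 0.404 -0.078
v 2.847 1.69 -1.113
v 2.515 1.923 -1.102
v 2.128 2.027 -1.164
v 1.744 1.987 -1.289
v 1.422 1.808 -1.46
v 1.212 1.517 -1.648
v 1.144 1.159 -1.827
v 1.229 0.788 -1.969
v 1.455 0.462 -2.051
v 1.787 0.228 -2.062
v 2.174 0.124 -2
v 2.558 0.164 -1.875
v 2.879 0.344 -1.704
v 3.09 0.634 -1.515
v 3.158 0.992 -1.337
v 1.295 0.386 -2.968
v 2.048 0.953 -3.544
v 1.272 -0.873 -4.236
v 2.025 -0.306 -4.812
v 2.306 -0.787 -3.858
v 2.321 -0.009 -3.075
v 0.999 0.089 -4.705
v 1.014 0.867 -3.922
v 1.865 0.769 -4.618
v 2.673 0.227 -4.095
v 0.647 -0.147 -3.685
v 1.455 -0.689 -3.162
v 1.674 0.78 -3.145
v 1.646 -0.7 -4.635
v 1.812 -0.982 -4.075
v 2.254 -0.65 -4.413
v 1.834 0.215 -2.869
v 2.276 0.548 -3.208
v 2.428 -0.475 -3.393
v 1.044 -0.468 -4.572
v 1.486 -0.135 -4.911
v 1.066 0.73 -3.367
v 1.508 1.062 -3.705
v 0.892 0.555 -4.387
v 2.008 1.005 -4.115
v 1.995 0.265 -4.859
v 1.392 0.497 -4.797
v 1.401 0.954 -4.336
v 2.483 0.687 -3.807
v 2.47 -0.053 -4.552
v 2.635 -0.336 -3.992
v 2.643 0.121 -3.531
v 2.376 0.578 -4.438
v 0.85 0.133 -3.228
v 0.837 -0.607 -3.973
v 0.677 -0.041 -4.249
v 0.685 0.416 -3.788
v 1.325 -0.185 -2.921
v 1.312 -0.925 -3.665
v 1.919 -0.874 -3.444
v 1.928 -0.417 -2.983
v 0.944 -0.498 -3.342
v -0.715 1.731 3.077
v -0.161 2.352 2.963
v -0.925 2.229 4.763
v -0.586 2.531 2.857
v -1.052 2.456 2.821
v -1.411 2.15 2.866
v -1.549 1.712 2.979
v -1.422 1.279 3.123
v -1.07 0.99 3.252
v -0.606 0.936 3.326
v -0.176 1.134 3.321
v 0.083 1.522 3.239
v 0.088 1.976 3.105
f 2 1 4
f 2 4 3
f 4 1 5
f 4 5 3
f 5 1 6
f 5 6 3
f 6 1 7
f 6 7 3
f 7 1 8
f 7 8 3
f 8 1 9
f 8 9 3
f 9 1 10
f 9 10 3
f 10 1 11
f 10 11 3
f 11 1 12
f 11 12 3
f 12 1 13
f 12 13 3
f 13 1 14
f 13 14 3
f 14 1 15
f 14 15 3
f 15 1 16
f 15 16 3
f 16 1 17
f 16 17 3
f 17 1 18
f 17 18 3
f 18 1 2
f 18 2 3
f 19 56 35
f 56 30 59
f 35 59 24
f 56 59 35
f 19 35 31
f 35 24 36
f 31 36 20
f 35 36 31
f 19 31 40
f 31 20 41
f 40 41 26
f 31 41 40
f 19 40 52
f 40 26 55
f 52 55 29
f 40 55 52
f 19 52 56
f 52 29 60
f 56 60 30
f 52 60 56
f 20 36 47
f 36 24 50
f 47 50 28
f 36 50 47
f 24 59 37
f 59 30 58
f 37 58 23
f 59 58 37
f 30 60 57
f 60 29 53
f 57 53 21
f 60 53 57
f 29 55 54
f 55 26 42
f 54 42 25
f 55 42 54
f 26 41 46
f 41 20 43
f 46 43 27
f 41 43 46
f 22 48 34
f 48 28 49
f 34 49 23
f 48 49 34
f 22 34 32
f 34 23 33
f 32 33 21
f 34 33 32
f 22 32 39
f 32 21 38
f 39 38 25
f 32 38 39
f 22 39 44
f 39 25 45
f 44 45 27
f 39 45 44
f 22 44 48
f 44 27 51
f 48 51 28
f 44 51 48
f 23 49 37
f 49 28 50
f 37 50 24
f 49 50 37
f 21 33 57
f 33 23 58
f 57 58 30
f 33 58 57
f 25 38 54
f 38 21 53
f 54 53 29
f 38 53 54
f 27 45 46
f 45 25 42
f 46 42 26
f 45 42 46
f 28 51 47
f 51 27 43
f 47 43 20
f 51 43 47
f 62 61 64
f 62 64 63
f 64 61 65
f 64 65 63
f 65 61 66
f 65 66 63
f 66 61 67
f 66 67 63
f 67 61 68
f 67 68 63
f 68 61 69
f 68 69 63
f 69 61 70
f 69 70 63
f 70 61 71
f 70 71 63
f 71 61 72
f 71 72 63
f 72 61 73
f 72 73 63
f 73 61 62
f 73 62 63



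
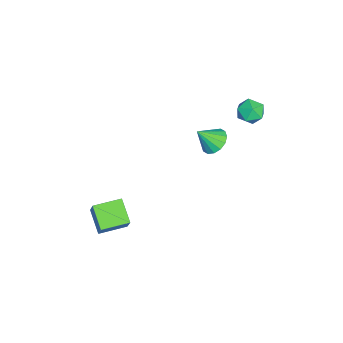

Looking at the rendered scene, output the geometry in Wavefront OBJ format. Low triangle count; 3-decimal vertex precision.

v -1.706 2.594 1.933
v -1.369 3.102 2.235
v -1.434 1.906 2.787
v -1.697 3.125 2.359
v -2.029 3.006 2.368
v -2.273 2.777 2.261
v -2.366 2.498 2.066
v -2.282 2.246 1.836
v -2.043 2.087 1.631
v -1.715 2.064 1.508
v -1.383 2.183 1.498
v -1.139 2.412 1.605
v -1.046 2.69 1.8
v -1.13 2.943 2.031
v 3.128 -1.401 -0.017
v 2.266 -1.89 0.605
v 2.562 -0.322 0.048
v 1.701 -0.811 0.67
v 3.679 -1.169 0.93
v 2.818 -1.658 1.552
v 3.114 -0.09 0.995
v 2.252 -0.579 1.617
v -3.148 4.094 3.479
v -2.687 4.488 3.795
v -2.333 3.472 3.065
v -1.872 3.866 3.381
v -2.283 3.46 3.746
v -2.787 3.844 4.002
v -2.233 4.116 2.858
v -2.737 4.5 3.114
v -2.122 4.501 3.411
v -2.153 4.096 3.96
v -2.867 3.864 2.9
v -2.898 3.459 3.449
f 2 1 4
f 2 4 3
f 4 1 5
f 4 5 3
f 5 1 6
f 5 6 3
f 6 1 7
f 6 7 3
f 7 1 8
f 7 8 3
f 8 1 9
f 8 9 3
f 9 1 10
f 9 10 3
f 10 1 11
f 10 11 3
f 11 1 12
f 11 12 3
f 12 1 13
f 12 13 3
f 13 1 14
f 13 14 3
f 14 1 2
f 14 2 3
f 16 18 15
f 19 16 15
f 15 18 17
f 17 19 15
f 16 22 18
f 20 16 19
f 20 22 16
f 18 22 17
f 21 19 17
f 17 22 21
f 21 20 19
f 22 20 21
f 23 34 28
f 23 28 24
f 23 24 30
f 23 30 33
f 23 33 34
f 24 28 32
f 28 34 27
f 34 33 25
f 33 30 29
f 30 24 31
f 26 32 27
f 26 27 25
f 26 25 29
f 26 29 31
f 26 31 32
f 27 32 28
f 25 27 34
f 29 25 33
f 31 29 30
f 32 31 24



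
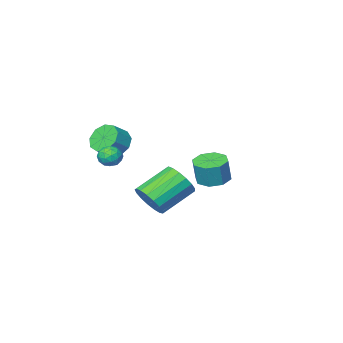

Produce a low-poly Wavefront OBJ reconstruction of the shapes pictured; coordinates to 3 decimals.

v -3.975 -1.808 -4.329
v -3.376 -2.477 -4.393
v -3.106 -2.36 -3.075
v -3.705 -1.692 -3.011
v -3.094 -1.858 -4.505
v -2.824 -1.742 -3.187
v -3.328 -1.211 -4.514
v -3.058 -1.094 -3.197
v -3.941 -0.913 -4.415
v -3.671 -0.797 -3.097
v -4.574 -1.14 -4.265
v -4.304 -1.023 -2.947
v -4.856 -1.758 -4.153
v -4.586 -1.642 -2.835
v -4.622 -2.406 -4.143
v -4.352 -2.289 -2.826
v -4.009 -2.703 -4.243
v -3.739 -2.587 -2.925
v 2.201 2.372 -2.732
v 2.612 2.876 -2.054
v 0.929 2.893 -1.049
v 0.519 2.388 -1.728
v 2.447 3.187 -2.334
v 0.764 3.203 -1.329
v 2.226 3.311 -2.706
v 0.543 3.327 -1.701
v 2 3.22 -3.084
v 0.317 3.236 -2.079
v 1.819 2.935 -3.381
v 0.137 2.951 -2.376
v 1.727 2.52 -3.53
v 0.044 2.537 -2.525
v 1.743 2.072 -3.496
v 0.06 2.088 -2.491
v 1.864 1.692 -3.287
v 0.181 1.709 -2.282
v 2.062 1.468 -2.951
v 0.379 1.485 -1.946
v 2.292 1.451 -2.565
v 0.61 1.468 -1.56
v 2.502 1.645 -2.217
v 0.819 1.662 -1.212
v 2.643 2.006 -1.988
v 0.96 2.022 -0.983
v 2.682 2.45 -1.928
v 0.999 2.466 -0.924
v 1.051 -1.833 -1.697
v 1.582 -1.543 -1.94
v 1.638 -2.657 -1.4
v 2.169 -2.367 -1.643
v 1.879 -2.125 -1.112
v 1.516 -1.615 -1.295
v 1.704 -2.585 -2.045
v 1.341 -2.075 -2.228
v 1.985 -2.007 -2.155
v 2.093 -1.723 -1.578
v 1.127 -2.477 -1.762
v 1.235 -2.193 -1.185
v 1.265 -1.615 -1.844
v 1.955 -2.585 -1.496
v 1.785 -2.442 -1.183
v 2.097 -2.271 -1.326
v 1.226 -1.658 -1.466
v 1.538 -1.487 -1.608
v 1.713 -1.829 -1.122
v 1.682 -2.713 -1.732
v 1.994 -2.542 -1.874
v 1.123 -1.929 -2.014
v 1.435 -1.758 -2.157
v 1.507 -2.371 -2.218
v 1.814 -1.718 -2.114
v 2.159 -2.202 -1.939
v 1.886 -2.331 -2.175
v 1.672 -2.031 -2.283
v 1.877 -1.551 -1.775
v 2.223 -2.035 -1.6
v 2.052 -1.893 -1.288
v 1.839 -1.593 -1.396
v 2.115 -1.824 -1.901
v 0.997 -2.165 -1.74
v 1.343 -2.649 -1.565
v 1.381 -2.607 -1.944
v 1.168 -2.307 -2.052
v 1.061 -1.998 -1.401
v 1.406 -2.482 -1.226
v 1.548 -2.169 -1.057
v 1.334 -1.869 -1.165
v 1.105 -2.376 -1.439
v 0.31 -3.682 -1.696
v 0.8 -3.443 -2.4
v 1.619 -3.319 -1.788
v 1.13 -3.558 -1.084
v 0.54 -2.952 -2.151
v 1.359 -2.828 -1.539
v 0.172 -2.803 -1.689
v 0.991 -2.679 -1.077
v -0.131 -3.065 -1.231
v 0.688 -2.941 -0.619
v -0.227 -3.616 -0.99
v 0.592 -3.492 -0.378
v -0.072 -4.197 -1.08
v 0.747 -4.073 -0.468
v 0.262 -4.538 -1.458
v 1.081 -4.414 -0.846
v 0.619 -4.478 -1.947
v 1.438 -4.354 -1.335
v 0.831 -4.046 -2.319
v 1.65 -3.922 -1.707
f 2 1 5
f 2 5 3
f 3 5 6
f 3 6 4
f 5 1 7
f 5 7 6
f 6 7 8
f 6 8 4
f 7 1 9
f 7 9 8
f 8 9 10
f 8 10 4
f 9 1 11
f 9 11 10
f 10 11 12
f 10 12 4
f 11 1 13
f 11 13 12
f 12 13 14
f 12 14 4
f 13 1 15
f 13 15 14
f 14 15 16
f 14 16 4
f 15 1 17
f 15 17 16
f 16 17 18
f 16 18 4
f 17 1 2
f 17 2 18
f 18 2 3
f 18 3 4
f 20 19 23
f 20 23 21
f 21 23 24
f 21 24 22
f 23 19 25
f 23 25 24
f 24 25 26
f 24 26 22
f 25 19 27
f 25 27 26
f 26 27 28
f 26 28 22
f 27 19 29
f 27 29 28
f 28 29 30
f 28 30 22
f 29 19 31
f 29 31 30
f 30 31 32
f 30 32 22
f 31 19 33
f 31 33 32
f 32 33 34
f 32 34 22
f 33 19 35
f 33 35 34
f 34 35 36
f 34 36 22
f 35 19 37
f 35 37 36
f 36 37 38
f 36 38 22
f 37 19 39
f 37 39 38
f 38 39 40
f 38 40 22
f 39 19 41
f 39 41 40
f 40 41 42
f 40 42 22
f 41 19 43
f 41 43 42
f 42 43 44
f 42 44 22
f 43 19 45
f 43 45 44
f 44 45 46
f 44 46 22
f 45 19 20
f 45 20 46
f 46 20 21
f 46 21 22
f 47 84 63
f 84 58 87
f 63 87 52
f 84 87 63
f 47 63 59
f 63 52 64
f 59 64 48
f 63 64 59
f 47 59 68
f 59 48 69
f 68 69 54
f 59 69 68
f 47 68 80
f 68 54 83
f 80 83 57
f 68 83 80
f 47 80 84
f 80 57 88
f 84 88 58
f 80 88 84
f 48 64 75
f 64 52 78
f 75 78 56
f 64 78 75
f 52 87 65
f 87 58 86
f 65 86 51
f 87 86 65
f 58 88 85
f 88 57 81
f 85 81 49
f 88 81 85
f 57 83 82
f 83 54 70
f 82 70 53
f 83 70 82
f 54 69 74
f 69 48 71
f 74 71 55
f 69 71 74
f 50 76 62
f 76 56 77
f 62 77 51
f 76 77 62
f 50 62 60
f 62 51 61
f 60 61 49
f 62 61 60
f 50 60 67
f 60 49 66
f 67 66 53
f 60 66 67
f 50 67 72
f 67 53 73
f 72 73 55
f 67 73 72
f 50 72 76
f 72 55 79
f 76 79 56
f 72 79 76
f 51 77 65
f 77 56 78
f 65 78 52
f 77 78 65
f 49 61 85
f 61 51 86
f 85 86 58
f 61 86 85
f 53 66 82
f 66 49 81
f 82 81 57
f 66 81 82
f 55 73 74
f 73 53 70
f 74 70 54
f 73 70 74
f 56 79 75
f 79 55 71
f 75 71 48
f 79 71 75
f 90 89 93
f 90 93 91
f 91 93 94
f 91 94 92
f 93 89 95
f 93 95 94
f 94 95 96
f 94 96 92
f 95 89 97
f 95 97 96
f 96 97 98
f 96 98 92
f 97 89 99
f 97 99 98
f 98 99 100
f 98 100 92
f 99 89 101
f 99 101 100
f 100 101 102
f 100 102 92
f 101 89 103
f 101 103 102
f 102 103 104
f 102 104 92
f 103 89 105
f 103 105 104
f 104 105 106
f 104 106 92
f 105 89 107
f 105 107 106
f 106 107 108
f 106 108 92
f 107 89 90
f 107 90 108
f 108 90 91
f 108 91 92



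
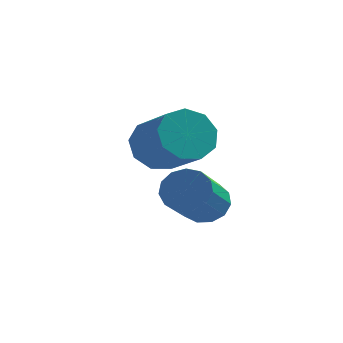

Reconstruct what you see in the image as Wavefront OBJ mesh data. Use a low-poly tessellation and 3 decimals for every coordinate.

v -0.495 1.611 -1.326
v -0.032 1.395 -2.185
v 1.199 0.252 -1.234
v 0.735 0.469 -0.374
v 0.255 1.945 -1.896
v 1.486 0.802 -0.945
v 0.191 2.338 -1.341
v 1.422 1.195 -0.389
v -0.194 2.392 -0.778
v 1.037 1.249 0.173
v -0.72 2.08 -0.471
v 0.51 0.937 0.48
v -1.141 1.549 -0.565
v 0.089 0.406 0.386
v -1.26 1.047 -1.014
v -0.03 -0.095 -0.063
v -1.021 0.809 -1.609
v 0.209 -0.333 -0.658
v -0.536 0.947 -2.072
v 0.694 -0.196 -1.12
v 0.779 2.216 -3.811
v 1.608 2.183 -3.792
v 1.51 0.391 -2.591
v 0.681 0.424 -2.609
v 1.478 2.438 -3.422
v 1.38 0.646 -2.221
v 1.127 2.623 -3.176
v 1.028 0.83 -1.975
v 0.664 2.678 -3.131
v 0.566 0.886 -1.929
v 0.239 2.587 -3.301
v 0.14 0.795 -2.1
v -0.016 2.378 -3.634
v -0.114 0.586 -2.433
v -0.017 2.118 -4.022
v -0.116 0.325 -2.821
v 0.234 1.889 -4.344
v 0.135 0.096 -3.143
v 0.658 1.764 -4.496
v 0.56 -0.029 -3.295
v 1.121 1.782 -4.43
v 1.022 -0.01 -3.229
v 1.475 1.939 -4.168
v 1.377 0.146 -2.967
f 2 1 5
f 2 5 3
f 3 5 6
f 3 6 4
f 5 1 7
f 5 7 6
f 6 7 8
f 6 8 4
f 7 1 9
f 7 9 8
f 8 9 10
f 8 10 4
f 9 1 11
f 9 11 10
f 10 11 12
f 10 12 4
f 11 1 13
f 11 13 12
f 12 13 14
f 12 14 4
f 13 1 15
f 13 15 14
f 14 15 16
f 14 16 4
f 15 1 17
f 15 17 16
f 16 17 18
f 16 18 4
f 17 1 19
f 17 19 18
f 18 19 20
f 18 20 4
f 19 1 2
f 19 2 20
f 20 2 3
f 20 3 4
f 22 21 25
f 22 25 23
f 23 25 26
f 23 26 24
f 25 21 27
f 25 27 26
f 26 27 28
f 26 28 24
f 27 21 29
f 27 29 28
f 28 29 30
f 28 30 24
f 29 21 31
f 29 31 30
f 30 31 32
f 30 32 24
f 31 21 33
f 31 33 32
f 32 33 34
f 32 34 24
f 33 21 35
f 33 35 34
f 34 35 36
f 34 36 24
f 35 21 37
f 35 37 36
f 36 37 38
f 36 38 24
f 37 21 39
f 37 39 38
f 38 39 40
f 38 40 24
f 39 21 41
f 39 41 40
f 40 41 42
f 40 42 24
f 41 21 43
f 41 43 42
f 42 43 44
f 42 44 24
f 43 21 22
f 43 22 44
f 44 22 23
f 44 23 24



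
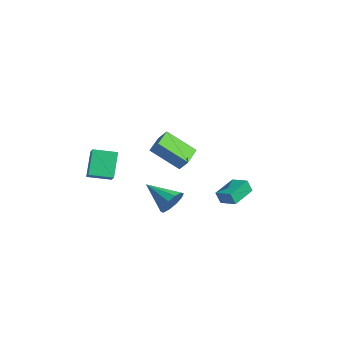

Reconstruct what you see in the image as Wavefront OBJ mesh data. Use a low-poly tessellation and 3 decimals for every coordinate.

v 1.634 2.934 -3.117
v 1.503 2.663 -2.29
v 0.993 4.477 -2.713
v 0.862 4.206 -1.886
v 2.678 3.294 -2.834
v 2.547 3.023 -2.007
v 2.037 4.837 -2.43
v 1.906 4.566 -1.603
v 3.635 -1.419 -0.985
v 4.115 -1.501 -0.204
v 2.025 -2.181 -0.075
v 3.87 -0.987 -0.207
v 3.536 -0.639 -0.508
v 3.24 -0.589 -0.99
v 3.095 -0.856 -1.471
v 3.156 -1.338 -1.766
v 3.4 -1.851 -1.762
v 3.735 -2.2 -1.462
v 4.031 -2.25 -0.979
v 4.176 -1.983 -0.498
v 2.03 -1.39 3.384
v 2.503 -1.121 4.037
v 3.108 -0.128 2.082
v 3.582 0.141 2.734
v 3.018 -2.501 3.126
v 3.492 -2.232 3.778
v 4.097 -1.239 1.823
v 4.57 -0.97 2.476
v -1.746 -3.683 1.275
v -1.066 -3.893 1.792
v -1.134 -2.401 0.988
v -0.453 -2.61 1.505
v -0.867 -4.43 -0.185
v -0.186 -4.639 0.332
v -0.254 -3.147 -0.472
v 0.426 -3.357 0.045
f 2 4 1
f 5 2 1
f 1 4 3
f 3 5 1
f 2 8 4
f 6 2 5
f 6 8 2
f 4 8 3
f 7 5 3
f 3 8 7
f 7 6 5
f 8 6 7
f 10 9 12
f 10 12 11
f 12 9 13
f 12 13 11
f 13 9 14
f 13 14 11
f 14 9 15
f 14 15 11
f 15 9 16
f 15 16 11
f 16 9 17
f 16 17 11
f 17 9 18
f 17 18 11
f 18 9 19
f 18 19 11
f 19 9 20
f 19 20 11
f 20 9 10
f 20 10 11
f 22 24 21
f 25 22 21
f 21 24 23
f 23 25 21
f 22 28 24
f 26 22 25
f 26 28 22
f 24 28 23
f 27 25 23
f 23 28 27
f 27 26 25
f 28 26 27
f 30 32 29
f 33 30 29
f 29 32 31
f 31 33 29
f 30 36 32
f 34 30 33
f 34 36 30
f 32 36 31
f 35 33 31
f 31 36 35
f 35 34 33
f 36 34 35



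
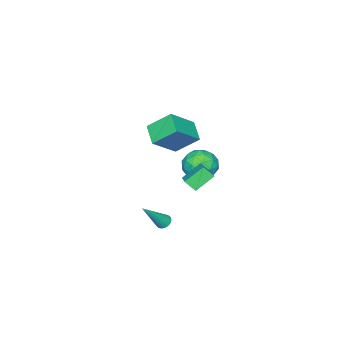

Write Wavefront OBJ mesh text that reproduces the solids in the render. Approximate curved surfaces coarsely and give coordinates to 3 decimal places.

v -3.994 1.677 -0.784
v -2.896 1.233 -0.685
v -4.664 -0.073 -1.215
v -3.566 -0.517 -1.116
v -4.141 -0.132 -0.15
v -3.727 0.95 0.117
v -3.833 0.21 -2.017
v -3.419 1.292 -1.75
v -2.797 0.326 -1.446
v -2.987 0.115 -0.293
v -4.573 1.045 -1.607
v -4.763 0.834 -0.454
v -3.386 1.608 -0.697
v -4.174 -0.448 -1.203
v -4.512 -0.222 -0.636
v -3.867 -0.483 -0.577
v -3.875 1.442 -0.226
v -3.23 1.181 -0.167
v -3.961 0.379 0.147
v -4.33 -0.021 -1.733
v -3.685 -0.282 -1.674
v -3.693 1.643 -1.323
v -3.048 1.382 -1.264
v -3.599 0.781 -2.047
v -2.683 0.814 -1.086
v -3.077 -0.214 -1.339
v -3.233 0.213 -1.869
v -2.99 0.849 -1.712
v -2.795 0.69 -0.408
v -3.189 -0.338 -0.661
v -3.526 -0.112 -0.093
v -3.283 0.524 0.063
v -2.736 0.157 -0.855
v -4.371 1.498 -1.239
v -4.765 0.47 -1.492
v -4.277 0.636 -1.963
v -4.034 1.272 -1.807
v -4.483 1.374 -0.561
v -4.877 0.346 -0.814
v -4.57 0.311 -0.188
v -4.327 0.947 -0.031
v -4.824 1.003 -1.045
v -1.046 2.6 1.47
v -0.082 3.499 2.05
v -1.251 3.22 0.85
v -0.287 4.119 1.431
v -0.013 2.061 0.589
v 0.951 2.96 1.17
v -0.218 2.681 -0.03
v 0.746 3.58 0.55
v -2.328 -0.559 2.021
v -2.98 0.693 3.202
v -1.51 0.468 1.383
v -2.162 1.72 2.564
v -0.718 -1 3.376
v -1.37 0.252 4.557
v 0.1 0.027 2.738
v -0.552 1.279 3.919
v 3.307 3.278 -0.712
v 3.692 3.241 -1.029
v 4.653 2.842 0.972
v 3.695 3.443 -0.98
v 3.632 3.616 -0.885
v 3.513 3.731 -0.759
v 3.357 3.768 -0.626
v 3.193 3.72 -0.507
v 3.049 3.595 -0.424
v 2.949 3.416 -0.391
v 2.912 3.213 -0.413
v 2.942 3.021 -0.487
v 3.035 2.873 -0.6
v 3.176 2.796 -0.732
v 3.339 2.802 -0.861
v 3.497 2.89 -0.964
v 3.621 3.045 -1.024
f 1 38 17
f 38 12 41
f 17 41 6
f 38 41 17
f 1 17 13
f 17 6 18
f 13 18 2
f 17 18 13
f 1 13 22
f 13 2 23
f 22 23 8
f 13 23 22
f 1 22 34
f 22 8 37
f 34 37 11
f 22 37 34
f 1 34 38
f 34 11 42
f 38 42 12
f 34 42 38
f 2 18 29
f 18 6 32
f 29 32 10
f 18 32 29
f 6 41 19
f 41 12 40
f 19 40 5
f 41 40 19
f 12 42 39
f 42 11 35
f 39 35 3
f 42 35 39
f 11 37 36
f 37 8 24
f 36 24 7
f 37 24 36
f 8 23 28
f 23 2 25
f 28 25 9
f 23 25 28
f 4 30 16
f 30 10 31
f 16 31 5
f 30 31 16
f 4 16 14
f 16 5 15
f 14 15 3
f 16 15 14
f 4 14 21
f 14 3 20
f 21 20 7
f 14 20 21
f 4 21 26
f 21 7 27
f 26 27 9
f 21 27 26
f 4 26 30
f 26 9 33
f 30 33 10
f 26 33 30
f 5 31 19
f 31 10 32
f 19 32 6
f 31 32 19
f 3 15 39
f 15 5 40
f 39 40 12
f 15 40 39
f 7 20 36
f 20 3 35
f 36 35 11
f 20 35 36
f 9 27 28
f 27 7 24
f 28 24 8
f 27 24 28
f 10 33 29
f 33 9 25
f 29 25 2
f 33 25 29
f 44 46 43
f 47 44 43
f 43 46 45
f 45 47 43
f 44 50 46
f 48 44 47
f 48 50 44
f 46 50 45
f 49 47 45
f 45 50 49
f 49 48 47
f 50 48 49
f 52 54 51
f 55 52 51
f 51 54 53
f 53 55 51
f 52 58 54
f 56 52 55
f 56 58 52
f 54 58 53
f 57 55 53
f 53 58 57
f 57 56 55
f 58 56 57
f 60 59 62
f 60 62 61
f 62 59 63
f 62 63 61
f 63 59 64
f 63 64 61
f 64 59 65
f 64 65 61
f 65 59 66
f 65 66 61
f 66 59 67
f 66 67 61
f 67 59 68
f 67 68 61
f 68 59 69
f 68 69 61
f 69 59 70
f 69 70 61
f 70 59 71
f 70 71 61
f 71 59 72
f 71 72 61
f 72 59 73
f 72 73 61
f 73 59 74
f 73 74 61
f 74 59 75
f 74 75 61
f 75 59 60
f 75 60 61



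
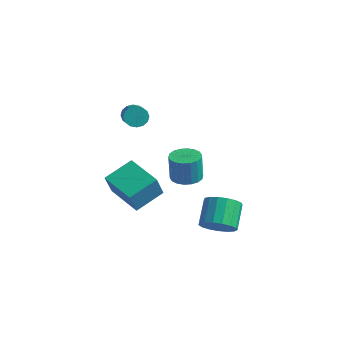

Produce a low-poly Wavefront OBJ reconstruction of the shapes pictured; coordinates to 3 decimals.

v 0.735 0.514 -3.309
v 1.405 0.983 -3.451
v 0.915 1.935 -2.613
v 0.245 1.466 -2.471
v 1.147 1.097 -3.731
v 0.658 2.05 -2.893
v 0.795 1.078 -3.915
v 0.306 2.03 -3.077
v 0.43 0.929 -3.96
v -0.06 1.882 -3.121
v 0.134 0.685 -3.855
v -0.356 1.638 -3.017
v -0.024 0.402 -3.626
v -0.514 1.355 -2.788
v -0.009 0.145 -3.324
v -0.498 1.097 -2.486
v 0.177 -0.028 -3.018
v -0.312 0.924 -2.18
v 0.491 -0.077 -2.78
v 0.002 0.875 -1.942
v 0.861 0.009 -2.662
v 0.371 0.962 -1.824
v 1.201 0.211 -2.693
v 0.712 1.164 -1.855
v 1.435 0.483 -2.865
v 0.946 1.435 -2.027
v 1.508 0.761 -3.138
v 1.019 1.714 -2.3
v -0.911 0.431 -0.839
v -0.217 0.346 -0.81
v -0.275 0.323 0.489
v -0.969 0.409 0.459
v -0.249 0.656 -0.806
v -0.307 0.633 0.493
v -0.412 0.921 -0.808
v -0.47 0.898 0.49
v -0.674 1.09 -0.817
v -0.731 1.067 0.481
v -0.982 1.128 -0.83
v -1.04 1.105 0.468
v -1.277 1.028 -0.845
v -1.335 1.005 0.454
v -1.499 0.81 -0.859
v -1.557 0.787 0.44
v -1.605 0.517 -0.869
v -1.663 0.494 0.43
v -1.573 0.207 -0.873
v -1.631 0.184 0.426
v -1.41 -0.058 -0.87
v -1.468 -0.081 0.428
v -1.149 -0.227 -0.861
v -1.206 -0.25 0.437
v -0.84 -0.265 -0.848
v -0.898 -0.288 0.45
v -0.545 -0.165 -0.834
v -0.603 -0.188 0.465
v -0.323 0.053 -0.82
v -0.381 0.03 0.479
v -4.41 -0.397 -2.914
v -4.322 -0.923 -1.739
v -4.052 0.942 -2.341
v -3.964 0.416 -1.166
v -2.696 -0.736 -3.194
v -2.608 -1.262 -2.019
v -2.338 0.603 -2.621
v -2.25 0.077 -1.446
v -3.937 0.54 1.683
v -3.749 0.344 1.216
v -2.595 -0.776 2.151
v -2.783 -0.58 2.617
v -3.585 0.562 1.274
v -2.43 -0.557 2.209
v -3.515 0.775 1.442
v -2.36 -0.345 2.377
v -3.558 0.924 1.674
v -2.403 -0.196 2.609
v -3.703 0.97 1.909
v -2.548 -0.149 2.843
v -3.91 0.902 2.083
v -2.756 -0.218 3.017
v -4.125 0.736 2.149
v -2.971 -0.384 3.084
v -4.29 0.517 2.091
v -3.135 -0.602 3.026
v -4.36 0.305 1.923
v -3.205 -0.815 2.858
v -4.317 0.156 1.691
v -3.162 -0.964 2.626
v -4.172 0.109 1.457
v -3.017 -1.01 2.391
v -3.964 0.178 1.283
v -2.81 -0.942 2.217
f 2 1 5
f 2 5 3
f 3 5 6
f 3 6 4
f 5 1 7
f 5 7 6
f 6 7 8
f 6 8 4
f 7 1 9
f 7 9 8
f 8 9 10
f 8 10 4
f 9 1 11
f 9 11 10
f 10 11 12
f 10 12 4
f 11 1 13
f 11 13 12
f 12 13 14
f 12 14 4
f 13 1 15
f 13 15 14
f 14 15 16
f 14 16 4
f 15 1 17
f 15 17 16
f 16 17 18
f 16 18 4
f 17 1 19
f 17 19 18
f 18 19 20
f 18 20 4
f 19 1 21
f 19 21 20
f 20 21 22
f 20 22 4
f 21 1 23
f 21 23 22
f 22 23 24
f 22 24 4
f 23 1 25
f 23 25 24
f 24 25 26
f 24 26 4
f 25 1 27
f 25 27 26
f 26 27 28
f 26 28 4
f 27 1 2
f 27 2 28
f 28 2 3
f 28 3 4
f 30 29 33
f 30 33 31
f 31 33 34
f 31 34 32
f 33 29 35
f 33 35 34
f 34 35 36
f 34 36 32
f 35 29 37
f 35 37 36
f 36 37 38
f 36 38 32
f 37 29 39
f 37 39 38
f 38 39 40
f 38 40 32
f 39 29 41
f 39 41 40
f 40 41 42
f 40 42 32
f 41 29 43
f 41 43 42
f 42 43 44
f 42 44 32
f 43 29 45
f 43 45 44
f 44 45 46
f 44 46 32
f 45 29 47
f 45 47 46
f 46 47 48
f 46 48 32
f 47 29 49
f 47 49 48
f 48 49 50
f 48 50 32
f 49 29 51
f 49 51 50
f 50 51 52
f 50 52 32
f 51 29 53
f 51 53 52
f 52 53 54
f 52 54 32
f 53 29 55
f 53 55 54
f 54 55 56
f 54 56 32
f 55 29 57
f 55 57 56
f 56 57 58
f 56 58 32
f 57 29 30
f 57 30 58
f 58 30 31
f 58 31 32
f 60 62 59
f 63 60 59
f 59 62 61
f 61 63 59
f 60 66 62
f 64 60 63
f 64 66 60
f 62 66 61
f 65 63 61
f 61 66 65
f 65 64 63
f 66 64 65
f 68 67 71
f 68 71 69
f 69 71 72
f 69 72 70
f 71 67 73
f 71 73 72
f 72 73 74
f 72 74 70
f 73 67 75
f 73 75 74
f 74 75 76
f 74 76 70
f 75 67 77
f 75 77 76
f 76 77 78
f 76 78 70
f 77 67 79
f 77 79 78
f 78 79 80
f 78 80 70
f 79 67 81
f 79 81 80
f 80 81 82
f 80 82 70
f 81 67 83
f 81 83 82
f 82 83 84
f 82 84 70
f 83 67 85
f 83 85 84
f 84 85 86
f 84 86 70
f 85 67 87
f 85 87 86
f 86 87 88
f 86 88 70
f 87 67 89
f 87 89 88
f 88 89 90
f 88 90 70
f 89 67 91
f 89 91 90
f 90 91 92
f 90 92 70
f 91 67 68
f 91 68 92
f 92 68 69
f 92 69 70



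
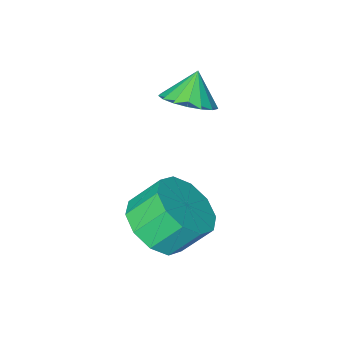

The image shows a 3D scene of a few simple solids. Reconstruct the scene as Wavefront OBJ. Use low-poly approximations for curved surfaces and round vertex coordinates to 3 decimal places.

v -3.429 -2.869 1.989
v -2.998 -2.273 2.416
v -3.931 -3.151 2.891
v -3.333 -2.08 2.29
v -3.69 -2.067 2.095
v -3.987 -2.237 1.876
v -4.156 -2.553 1.683
v -4.159 -2.941 1.56
v -3.995 -3.312 1.535
v -3.701 -3.582 1.614
v -3.344 -3.688 1.779
v -3.007 -3.607 1.993
v -2.767 -3.356 2.205
v -2.678 -2.994 2.368
v -2.762 -2.603 2.444
v -0.916 -0.638 -0.399
v -0.177 -0.914 0.294
v -0.884 -0.457 1.231
v -1.624 -0.182 0.539
v -0.05 -0.31 0.095
v -0.757 0.147 1.032
v -0.254 0.169 -0.293
v -0.961 0.626 0.645
v -0.711 0.34 -0.72
v -1.418 0.797 0.217
v -1.247 0.137 -1.025
v -1.954 0.593 -0.088
v -1.656 -0.363 -1.091
v -2.363 0.094 -0.154
v -1.783 -0.967 -0.892
v -2.49 -0.51 0.045
v -1.579 -1.446 -0.505
v -2.286 -0.989 0.433
v -1.122 -1.617 -0.077
v -1.829 -1.16 0.86
v -0.586 -1.413 0.228
v -1.293 -0.957 1.165
f 2 1 4
f 2 4 3
f 4 1 5
f 4 5 3
f 5 1 6
f 5 6 3
f 6 1 7
f 6 7 3
f 7 1 8
f 7 8 3
f 8 1 9
f 8 9 3
f 9 1 10
f 9 10 3
f 10 1 11
f 10 11 3
f 11 1 12
f 11 12 3
f 12 1 13
f 12 13 3
f 13 1 14
f 13 14 3
f 14 1 15
f 14 15 3
f 15 1 2
f 15 2 3
f 17 16 20
f 17 20 18
f 18 20 21
f 18 21 19
f 20 16 22
f 20 22 21
f 21 22 23
f 21 23 19
f 22 16 24
f 22 24 23
f 23 24 25
f 23 25 19
f 24 16 26
f 24 26 25
f 25 26 27
f 25 27 19
f 26 16 28
f 26 28 27
f 27 28 29
f 27 29 19
f 28 16 30
f 28 30 29
f 29 30 31
f 29 31 19
f 30 16 32
f 30 32 31
f 31 32 33
f 31 33 19
f 32 16 34
f 32 34 33
f 33 34 35
f 33 35 19
f 34 16 36
f 34 36 35
f 35 36 37
f 35 37 19
f 36 16 17
f 36 17 37
f 37 17 18
f 37 18 19



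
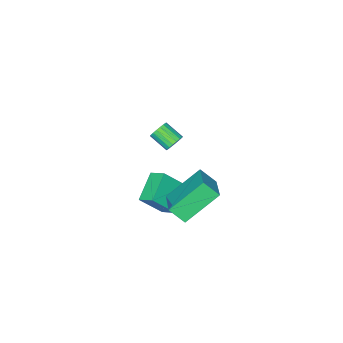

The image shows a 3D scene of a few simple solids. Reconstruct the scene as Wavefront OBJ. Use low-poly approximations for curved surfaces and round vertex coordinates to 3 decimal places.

v 1.735 -0.726 1.837
v 2.606 -1.228 2.949
v 1.64 0.014 2.245
v 2.512 -0.488 3.357
v 2.928 -0.192 1.143
v 3.8 -0.694 2.255
v 2.834 0.548 1.551
v 3.705 0.046 2.663
v -0.847 -3.336 1.298
v -0.553 -3.506 0.917
v -0.4 -4.414 1.441
v -0.693 -4.244 1.822
v -0.404 -3.402 1.053
v -0.251 -4.311 1.577
v -0.343 -3.285 1.238
v -0.189 -4.194 1.762
v -0.381 -3.178 1.435
v -0.228 -4.087 1.959
v -0.512 -3.103 1.604
v -0.358 -4.011 2.128
v -0.709 -3.073 1.713
v -0.555 -3.982 2.237
v -0.933 -3.096 1.74
v -0.78 -4.004 2.264
v -1.14 -3.166 1.679
v -0.987 -4.074 2.203
v -1.289 -3.269 1.543
v -1.136 -4.178 2.067
v -1.351 -3.386 1.358
v -1.197 -4.295 1.882
v -1.312 -3.493 1.161
v -1.159 -4.402 1.685
v -1.182 -3.569 0.992
v -1.028 -4.477 1.516
v -0.985 -3.598 0.883
v -0.831 -4.507 1.407
v -0.76 -3.576 0.856
v -0.607 -4.484 1.38
v 1.45 1.555 3.499
v 1.808 0.947 4.164
v 2.384 2.686 4.029
v 2.743 2.078 4.694
v 2.877 0.982 2.206
v 3.236 0.374 2.871
v 3.812 2.113 2.736
v 4.17 1.505 3.401
f 2 4 1
f 5 2 1
f 1 4 3
f 3 5 1
f 2 8 4
f 6 2 5
f 6 8 2
f 4 8 3
f 7 5 3
f 3 8 7
f 7 6 5
f 8 6 7
f 10 9 13
f 10 13 11
f 11 13 14
f 11 14 12
f 13 9 15
f 13 15 14
f 14 15 16
f 14 16 12
f 15 9 17
f 15 17 16
f 16 17 18
f 16 18 12
f 17 9 19
f 17 19 18
f 18 19 20
f 18 20 12
f 19 9 21
f 19 21 20
f 20 21 22
f 20 22 12
f 21 9 23
f 21 23 22
f 22 23 24
f 22 24 12
f 23 9 25
f 23 25 24
f 24 25 26
f 24 26 12
f 25 9 27
f 25 27 26
f 26 27 28
f 26 28 12
f 27 9 29
f 27 29 28
f 28 29 30
f 28 30 12
f 29 9 31
f 29 31 30
f 30 31 32
f 30 32 12
f 31 9 33
f 31 33 32
f 32 33 34
f 32 34 12
f 33 9 35
f 33 35 34
f 34 35 36
f 34 36 12
f 35 9 37
f 35 37 36
f 36 37 38
f 36 38 12
f 37 9 10
f 37 10 38
f 38 10 11
f 38 11 12
f 40 42 39
f 43 40 39
f 39 42 41
f 41 43 39
f 40 46 42
f 44 40 43
f 44 46 40
f 42 46 41
f 45 43 41
f 41 46 45
f 45 44 43
f 46 44 45



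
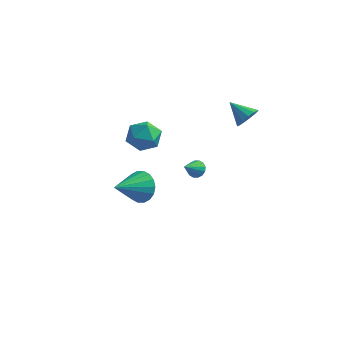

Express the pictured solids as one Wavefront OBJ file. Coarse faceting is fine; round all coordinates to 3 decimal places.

v 0.888 0.727 -1.944
v 1.14 0.362 -2.301
v 0.592 -0.227 -1.176
v 1.353 0.446 -2.115
v 1.441 0.605 -1.883
v 1.381 0.797 -1.667
v 1.188 0.971 -1.526
v 0.915 1.079 -1.496
v 0.635 1.093 -1.587
v 0.422 1.009 -1.773
v 0.334 0.849 -2.005
v 0.394 0.657 -2.221
v 0.587 0.484 -2.362
v 0.86 0.375 -2.392
v 3.965 0.179 3.406
v 4.348 0.067 4.041
v 2.835 0.441 4.134
v 4.385 0.478 3.951
v 4.289 0.794 3.688
v 4.09 0.916 3.335
v 3.852 0.803 3.005
v 3.649 0.492 2.802
v 3.547 0.082 2.791
v 3.578 -0.297 2.975
v 3.732 -0.525 3.296
v 3.96 -0.529 3.652
v 4.19 -0.309 3.93
v -1.906 -0.287 -3.564
v -1.436 -0.886 -4.286
v -2.654 -1.993 -2.636
v -1.11 -0.849 -3.954
v -0.941 -0.7 -3.544
v -0.964 -0.469 -3.139
v -1.173 -0.203 -2.817
v -1.528 0.047 -2.643
v -1.957 0.231 -2.652
v -2.377 0.312 -2.841
v -2.703 0.274 -3.173
v -2.872 0.125 -3.583
v -2.849 -0.106 -3.989
v -2.64 -0.372 -4.31
v -2.285 -0.622 -4.484
v -1.855 -0.806 -4.475
v -0.041 -2.638 2.825
v 0.586 -3.003 3.527
v -0.966 -3.977 2.953
v -0.339 -4.342 3.655
v -0.918 -3.542 3.863
v -0.346 -2.714 3.783
v -0.034 -4.266 2.697
v 0.538 -3.438 2.617
v 0.59 -4.009 3.447
v 0.043 -3.562 4.168
v -0.423 -3.418 2.312
v -0.97 -2.971 3.033
f 2 1 4
f 2 4 3
f 4 1 5
f 4 5 3
f 5 1 6
f 5 6 3
f 6 1 7
f 6 7 3
f 7 1 8
f 7 8 3
f 8 1 9
f 8 9 3
f 9 1 10
f 9 10 3
f 10 1 11
f 10 11 3
f 11 1 12
f 11 12 3
f 12 1 13
f 12 13 3
f 13 1 14
f 13 14 3
f 14 1 2
f 14 2 3
f 16 15 18
f 16 18 17
f 18 15 19
f 18 19 17
f 19 15 20
f 19 20 17
f 20 15 21
f 20 21 17
f 21 15 22
f 21 22 17
f 22 15 23
f 22 23 17
f 23 15 24
f 23 24 17
f 24 15 25
f 24 25 17
f 25 15 26
f 25 26 17
f 26 15 27
f 26 27 17
f 27 15 16
f 27 16 17
f 29 28 31
f 29 31 30
f 31 28 32
f 31 32 30
f 32 28 33
f 32 33 30
f 33 28 34
f 33 34 30
f 34 28 35
f 34 35 30
f 35 28 36
f 35 36 30
f 36 28 37
f 36 37 30
f 37 28 38
f 37 38 30
f 38 28 39
f 38 39 30
f 39 28 40
f 39 40 30
f 40 28 41
f 40 41 30
f 41 28 42
f 41 42 30
f 42 28 43
f 42 43 30
f 43 28 29
f 43 29 30
f 44 55 49
f 44 49 45
f 44 45 51
f 44 51 54
f 44 54 55
f 45 49 53
f 49 55 48
f 55 54 46
f 54 51 50
f 51 45 52
f 47 53 48
f 47 48 46
f 47 46 50
f 47 50 52
f 47 52 53
f 48 53 49
f 46 48 55
f 50 46 54
f 52 50 51
f 53 52 45

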